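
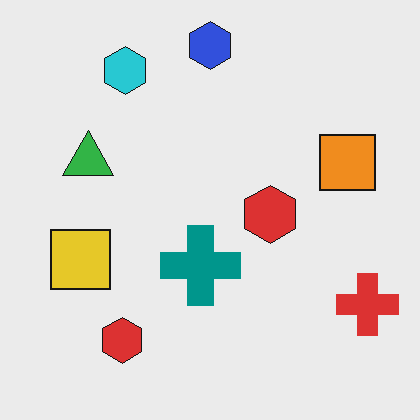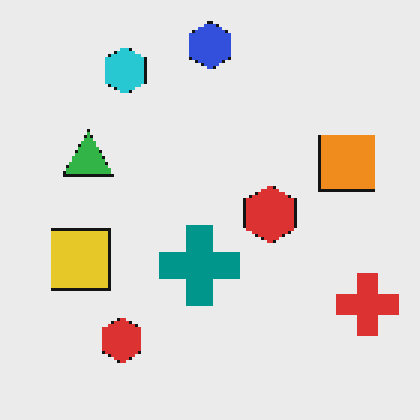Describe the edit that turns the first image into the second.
The second image is the first lightly pixelated (a mild mosaic effect).

Shapes are reduced to large square blocks; fine edges and outlines are lost — a downscale-then-upscale (mosaic) effect.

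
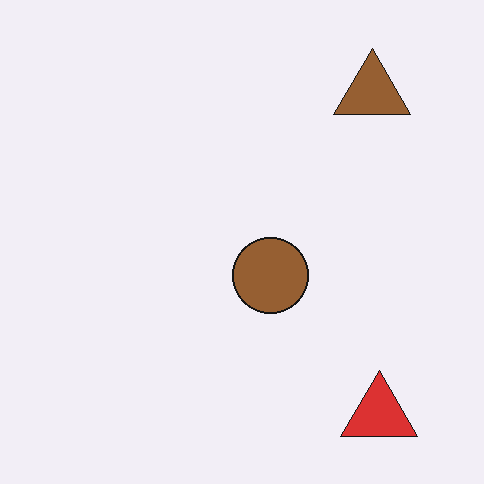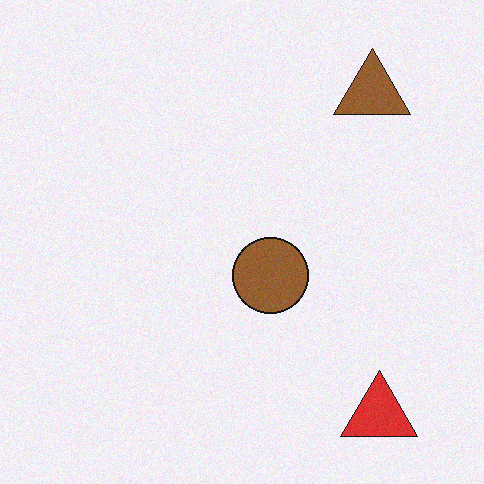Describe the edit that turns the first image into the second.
The second image is the first degraded with light additive noise.

Random speckle covers the whole image, including the flat background.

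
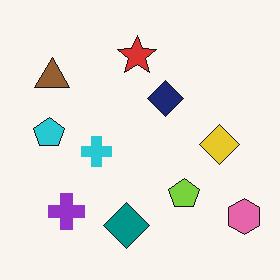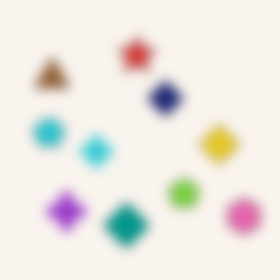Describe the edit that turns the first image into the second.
The image was heavily blurred.

Shape edges and outlines are uniformly softened across the whole image.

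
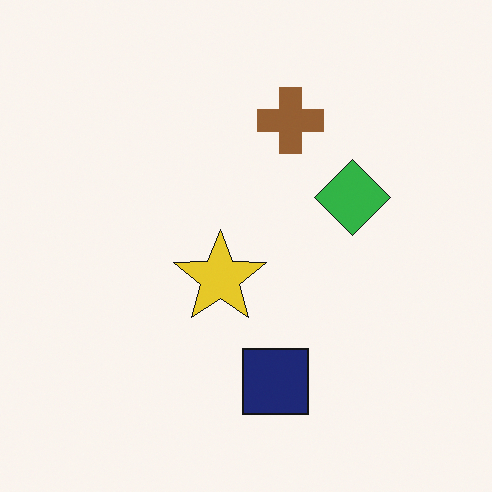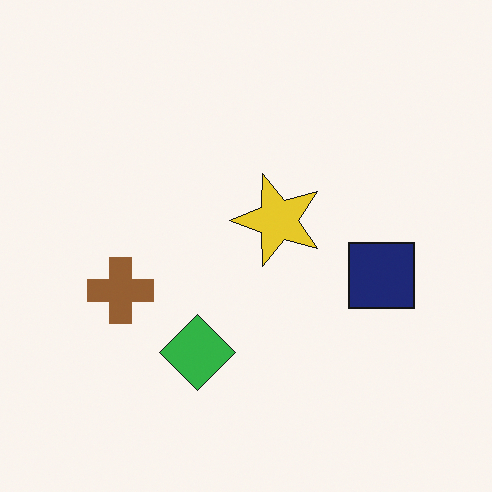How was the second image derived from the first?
It was transposed (reflected across the top-left ↔ bottom-right diagonal).

Shapes have swapped their row and column positions — what was in the top-right is now in the bottom-left — a diagonal reflection.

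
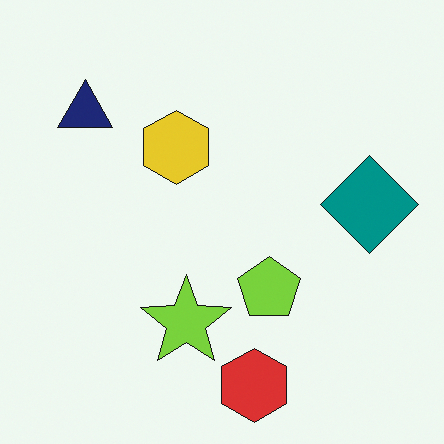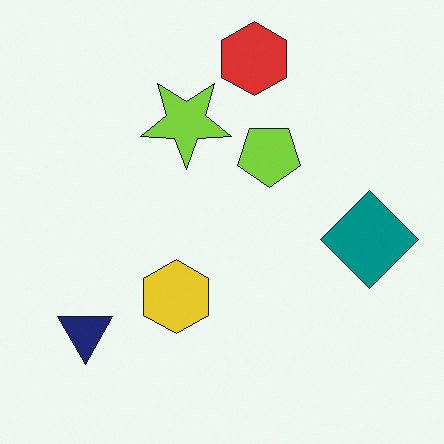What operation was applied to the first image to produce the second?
This is the original image flipped vertically (top ↔ bottom).

The red hexagon is in the bottom of the first image and the top of the second — shapes on opposite sides of the horizontal midline have swapped in a mirror flip.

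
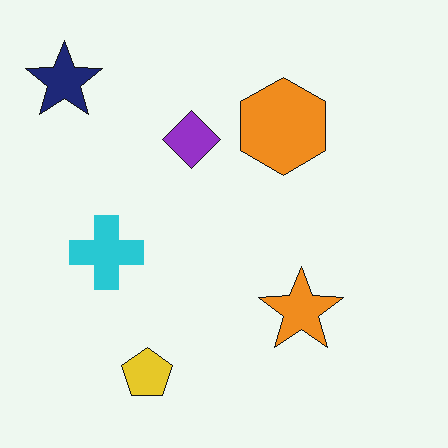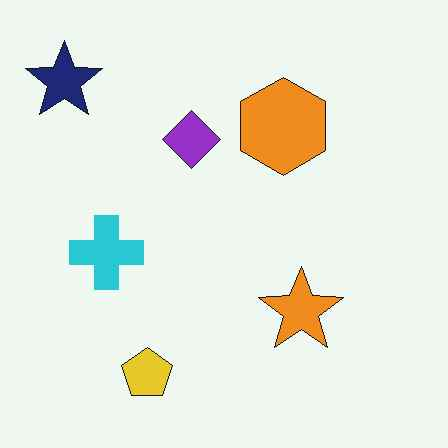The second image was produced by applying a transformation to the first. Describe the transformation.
The transformation is: given moderate JPEG compression.

Blocky 8×8 compression artifacts appear around shape edges and the flat background shows ringing — characteristic JPEG degradation.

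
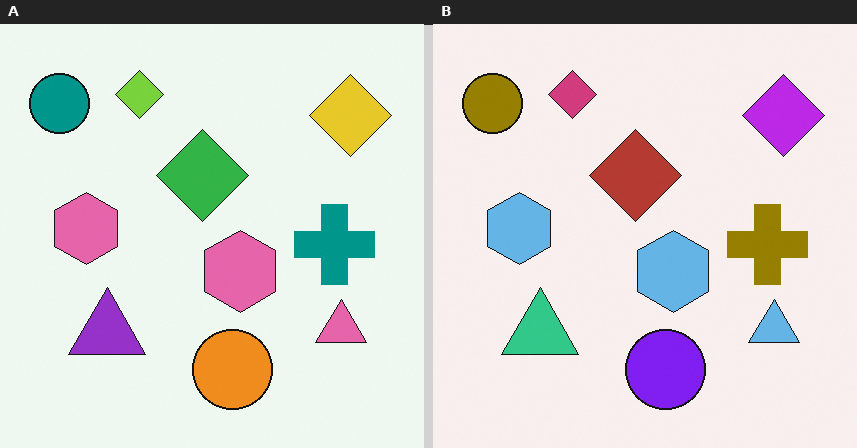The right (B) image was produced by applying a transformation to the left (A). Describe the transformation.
The image was hue-shifted through roughly half the color wheel.

Every shape's color has rotated by the same amount around the hue wheel — a uniform hue shift.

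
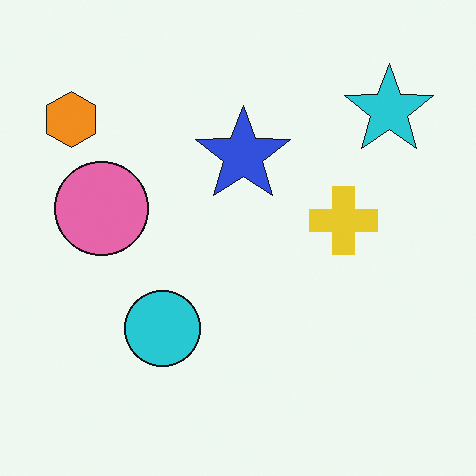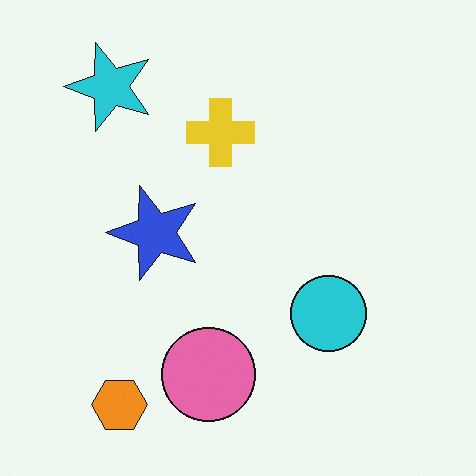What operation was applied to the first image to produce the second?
The image was rotated 90° counter-clockwise.

The orange hexagon sits in the top-left of the first image and the bottom-left of the second — consistent with a whole-image 90° counter-clockwise rotation.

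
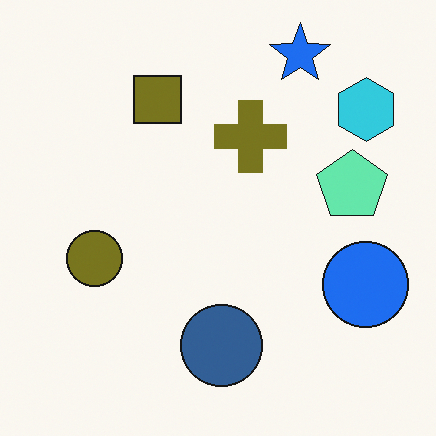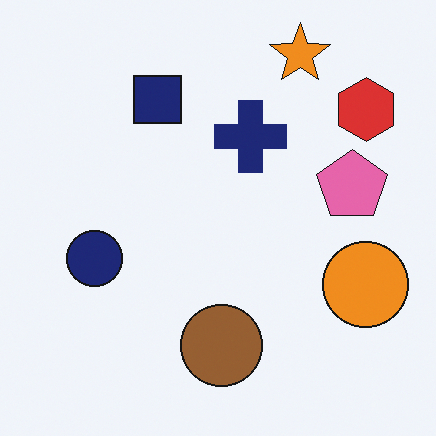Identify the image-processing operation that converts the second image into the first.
The first image is the second hue-shifted through roughly half the color wheel.

Every shape's color has rotated by the same amount around the hue wheel — a uniform hue shift.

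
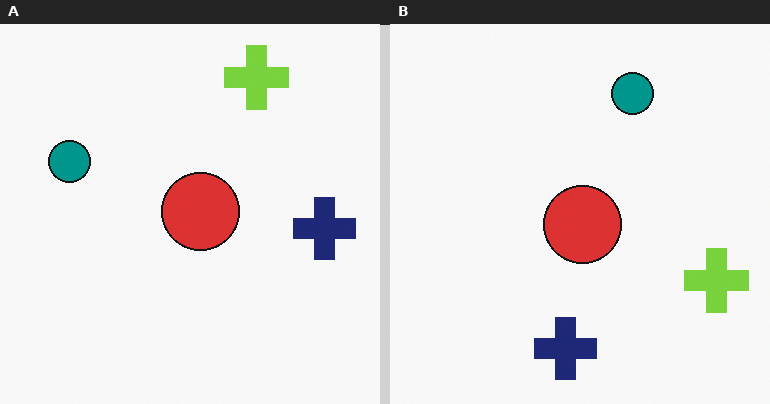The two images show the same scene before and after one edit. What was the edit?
It was rotated 90° clockwise.

The lime cross sits in the top-right of the left (A) image and the bottom-right of the right (B) — consistent with a whole-image 90° clockwise rotation.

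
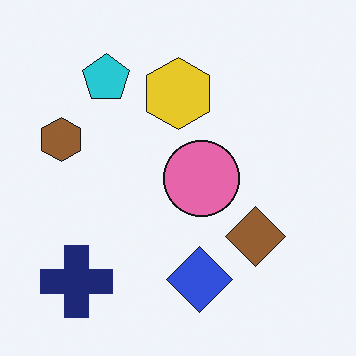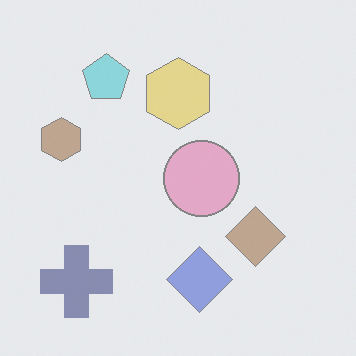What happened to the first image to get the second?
Given much lower contrast.

Tones are pushed toward mid-grey across the whole image — a global contrast change.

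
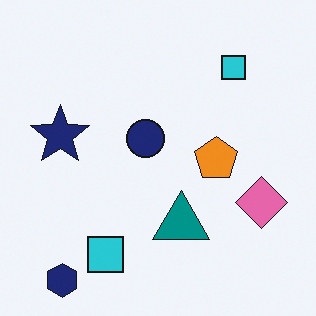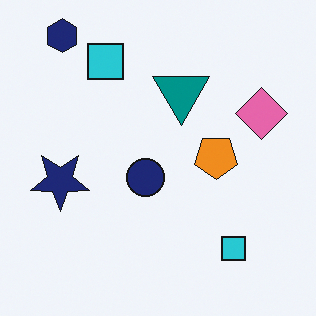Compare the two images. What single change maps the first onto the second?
The image was flipped vertically (top ↔ bottom).

The navy hexagon is in the bottom-left of the first image and the top-left of the second — shapes on opposite sides of the horizontal midline have swapped in a mirror flip.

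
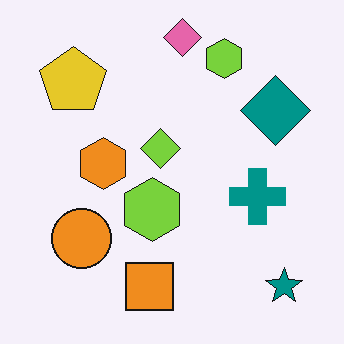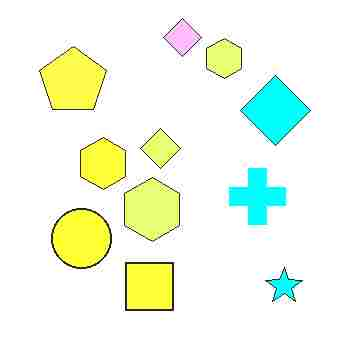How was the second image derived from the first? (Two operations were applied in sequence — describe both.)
Noticeably brightened, then heavily JPEG-compressed with obvious blocking artifacts.

Every pixel — background and shapes alike — is uniformly brightened. Blocky 8×8 compression artifacts appear around shape edges and the flat background shows ringing — characteristic JPEG degradation.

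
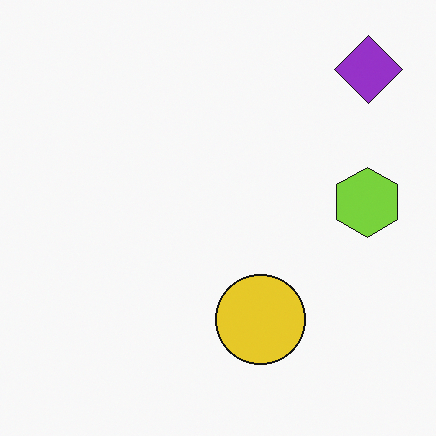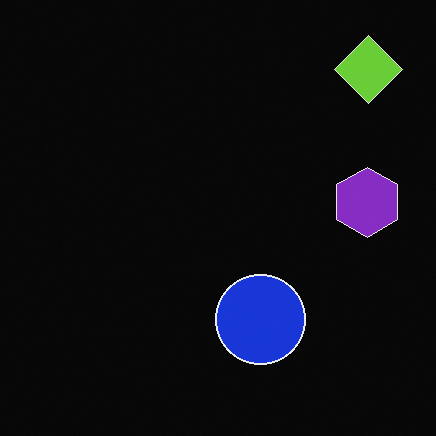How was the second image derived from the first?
This is the original image color-inverted (negative).

The light background has become dark and every shape's color is its complement — a photographic negative.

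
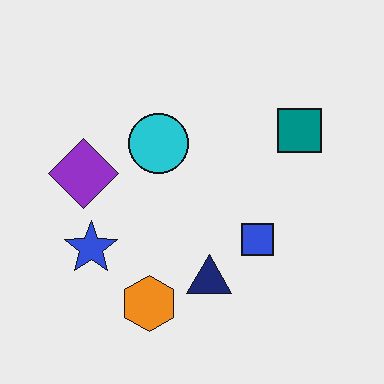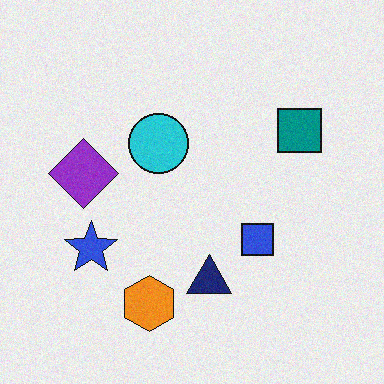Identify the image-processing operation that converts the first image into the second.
The transformation is: degraded with a light layer of grain.

Random speckle covers the whole image, including the flat background.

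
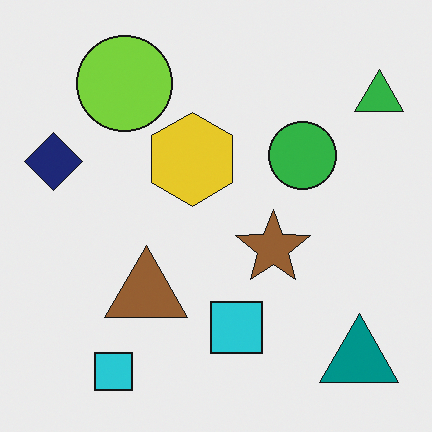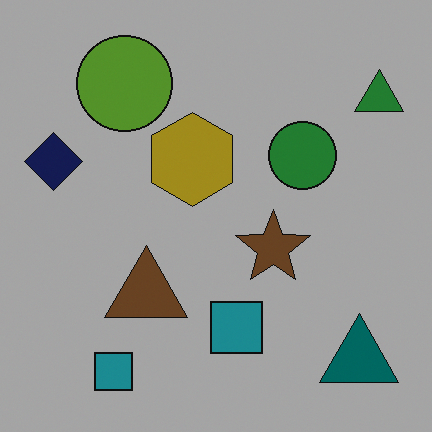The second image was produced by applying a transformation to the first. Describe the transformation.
This is the original image substantially darkened.

Every pixel — background and shapes alike — is uniformly darkened.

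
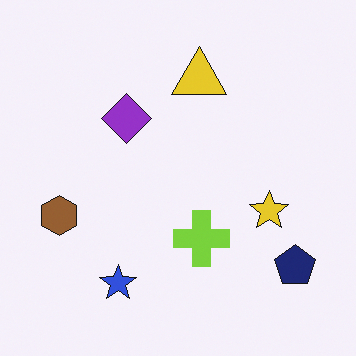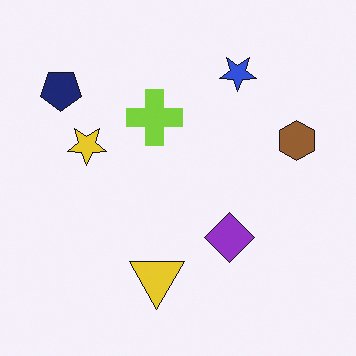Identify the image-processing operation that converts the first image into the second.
This is the original image rotated 180°.

The navy pentagon sits in the bottom-right of the first image and the top-left of the second — consistent with a whole-image 180° rotation.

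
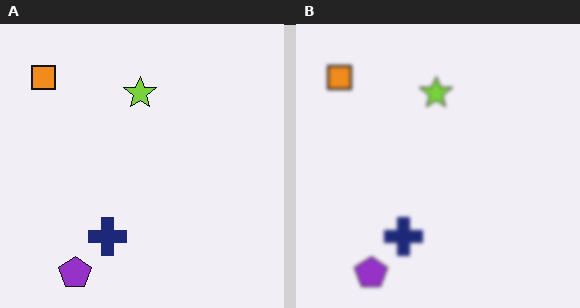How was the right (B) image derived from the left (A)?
This is the original image lightly blurred.

Shape edges and outlines are uniformly softened across the whole image.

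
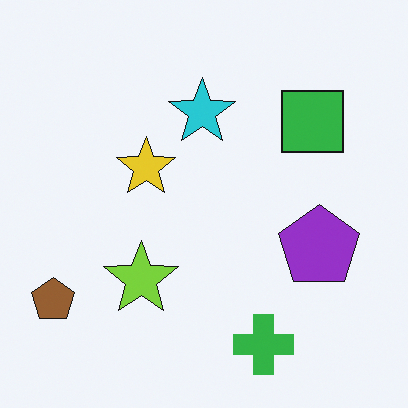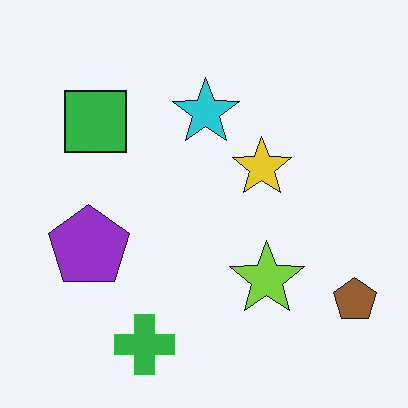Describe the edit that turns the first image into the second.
The transformation is: flipped horizontally (left ↔ right).

The brown pentagon is in the bottom-left of the first image and the bottom-right of the second — shapes on opposite sides of the vertical midline have swapped in a mirror flip.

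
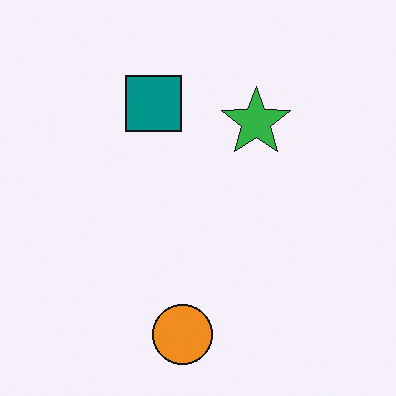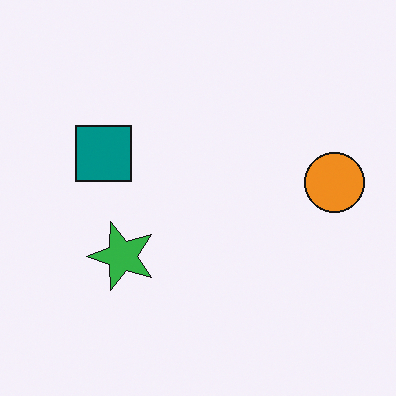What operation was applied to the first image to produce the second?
It was transposed (reflected across the top-left ↔ bottom-right diagonal).

Shapes have swapped their row and column positions — what was in the top-right is now in the bottom-left — a diagonal reflection.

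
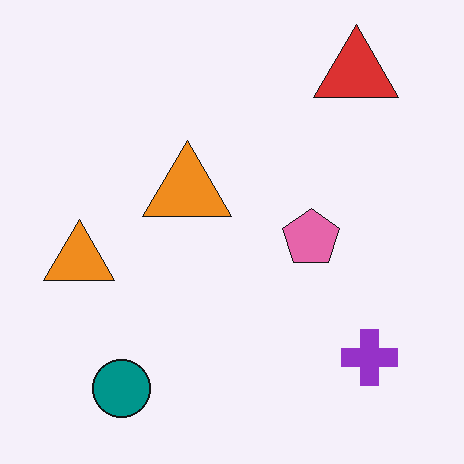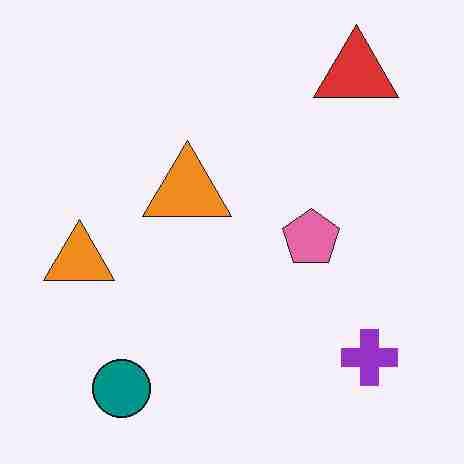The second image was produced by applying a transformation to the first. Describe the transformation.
The transformation is: heavily JPEG-compressed with obvious blocking artifacts.

Blocky 8×8 compression artifacts appear around shape edges and the flat background shows ringing — characteristic JPEG degradation.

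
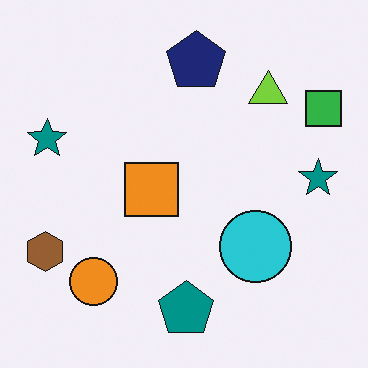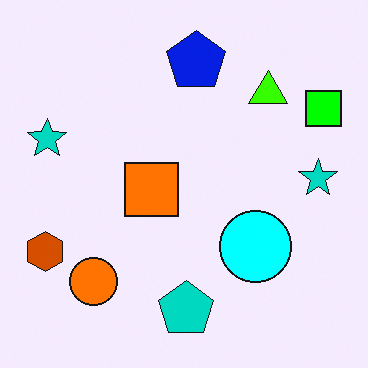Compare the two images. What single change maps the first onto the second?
It was heavily oversaturated.

All colors are more vivid — a global saturation change.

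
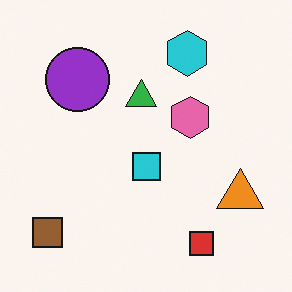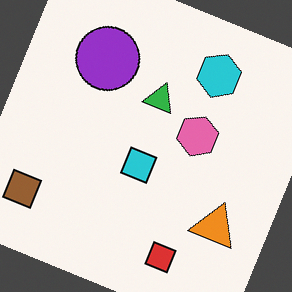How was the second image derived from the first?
This is the original image rotated clockwise by a clearly visible amount.

Every shape is tilted by the same angle and the image corners show triangular fill wedges — a whole-image rotation by a non-right angle.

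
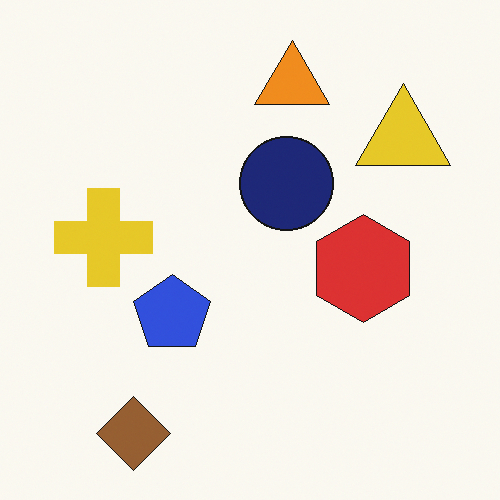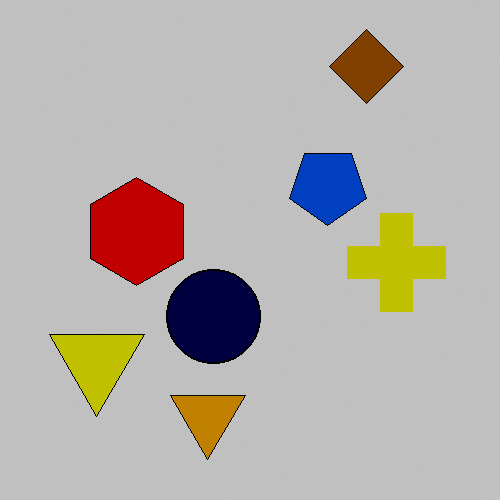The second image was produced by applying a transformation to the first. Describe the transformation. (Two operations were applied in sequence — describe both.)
This is the original image rotated 180°, then heavily posterized to just a handful of flat colors.

The brown diamond sits in the bottom-left of the first image and the top-right of the second — consistent with a whole-image 180° rotation. Each flat color has snapped to a coarser quantized level — most visibly, the near-white background has dropped to a flat grey.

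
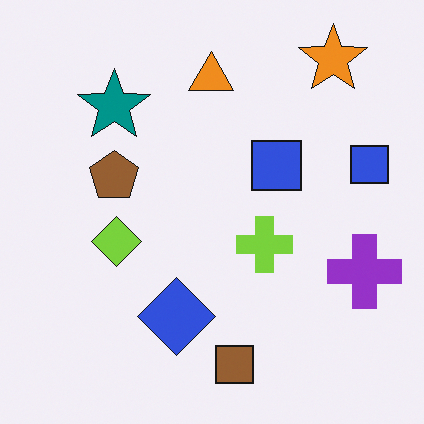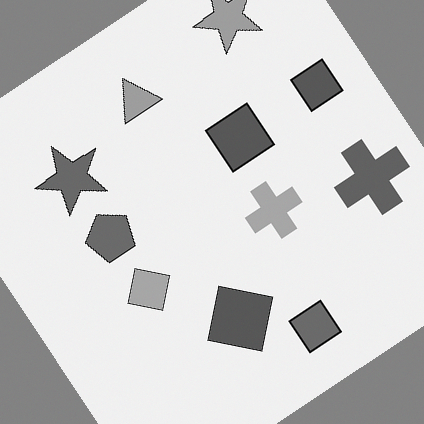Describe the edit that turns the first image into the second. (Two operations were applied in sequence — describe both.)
Converted to grayscale, then rotated counter-clockwise by a large amount — several tens of degrees.

All color is removed — every shape is now a shade of grey. Every shape is tilted by the same angle and the image corners show triangular fill wedges — a whole-image rotation by a non-right angle.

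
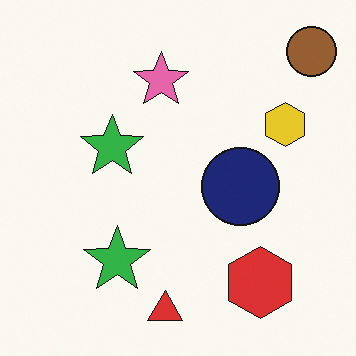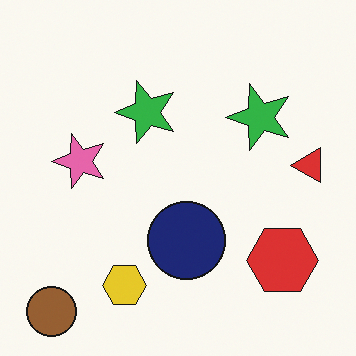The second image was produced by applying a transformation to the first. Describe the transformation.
It was transposed (reflected across the top-left ↔ bottom-right diagonal).

Shapes have swapped their row and column positions — what was in the top-right is now in the bottom-left — a diagonal reflection.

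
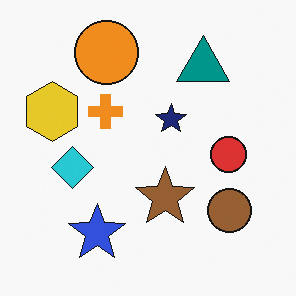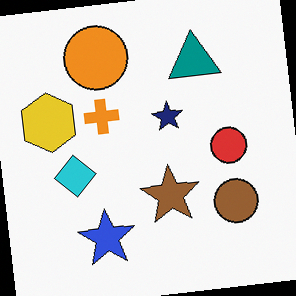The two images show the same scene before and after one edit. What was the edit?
Rotated counter-clockwise by a few degrees.

Every shape is tilted by the same angle and the image corners show triangular fill wedges — a whole-image rotation by a non-right angle.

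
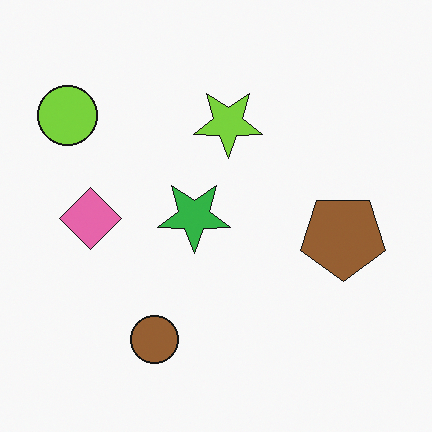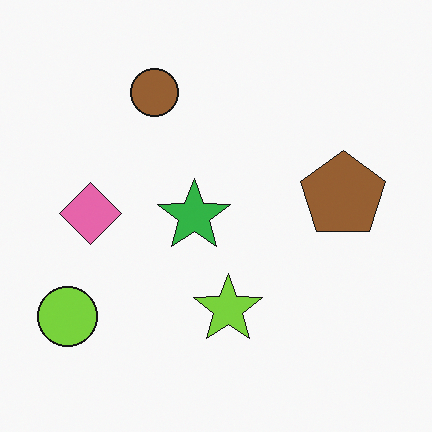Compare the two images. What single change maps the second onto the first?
The image was flipped vertically (top ↔ bottom).

The brown circle is in the top of the second image and the bottom of the first — shapes on opposite sides of the horizontal midline have swapped in a mirror flip.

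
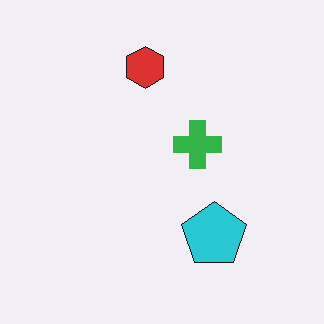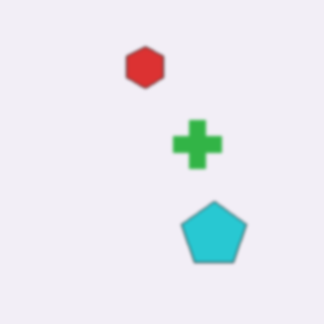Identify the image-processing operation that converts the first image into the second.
The transformation is: given a subtle gaussian blur.

Shape edges and outlines are uniformly softened across the whole image.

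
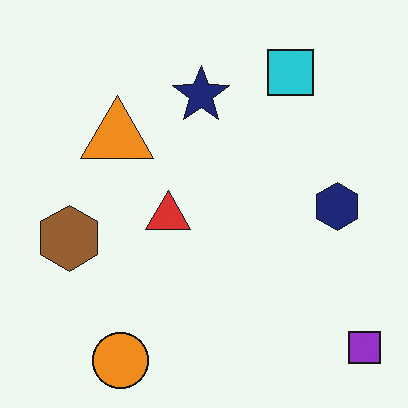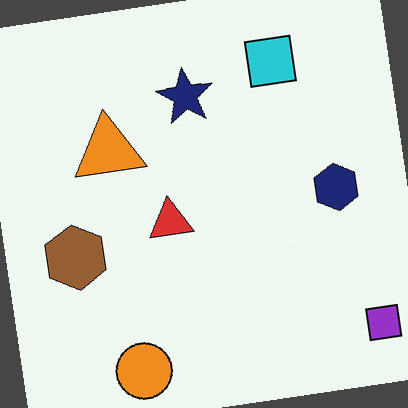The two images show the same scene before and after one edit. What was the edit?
Rotated counter-clockwise by a slight angle.

Every shape is tilted by the same angle and the image corners show triangular fill wedges — a whole-image rotation by a non-right angle.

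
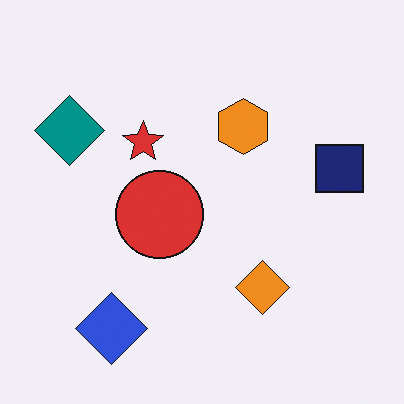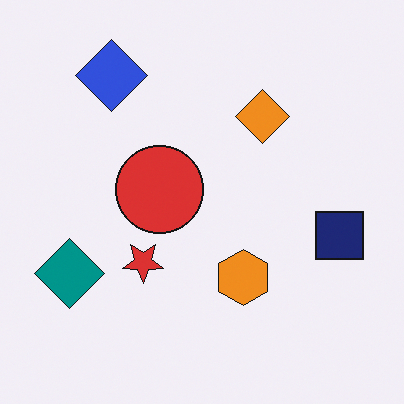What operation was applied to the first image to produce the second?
This is the original image flipped vertically (top ↔ bottom).

The blue diamond is in the bottom-left of the first image and the top-left of the second — shapes on opposite sides of the horizontal midline have swapped in a mirror flip.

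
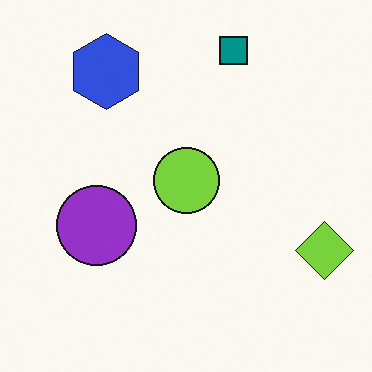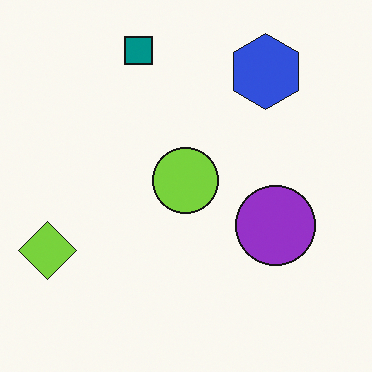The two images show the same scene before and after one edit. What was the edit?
Flipped horizontally (left ↔ right).

The lime diamond is in the bottom-right of the first image and the bottom-left of the second — shapes on opposite sides of the vertical midline have swapped in a mirror flip.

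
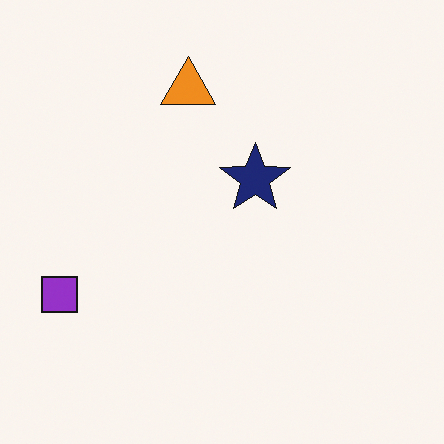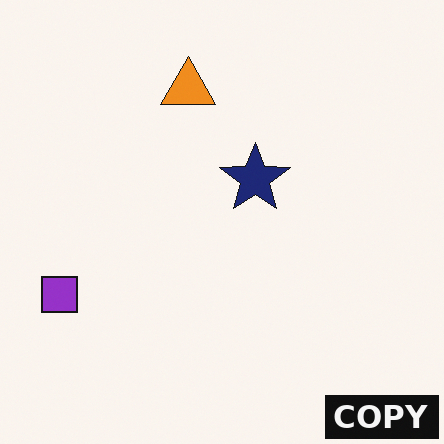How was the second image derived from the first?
This is the original image watermarked with the text "COPY" in the lower-right corner.

A dark label reading "COPY" appears in the lower-right corner.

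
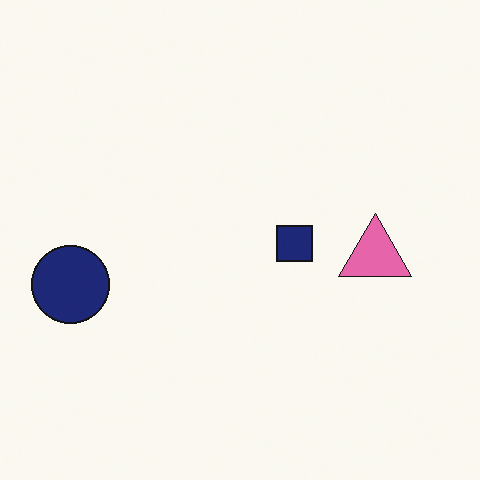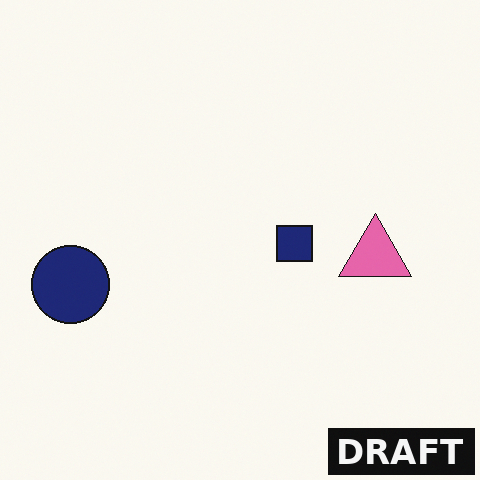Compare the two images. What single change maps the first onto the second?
The transformation is: watermarked with the text "DRAFT" in the lower-right corner.

A dark label reading "DRAFT" appears in the lower-right corner.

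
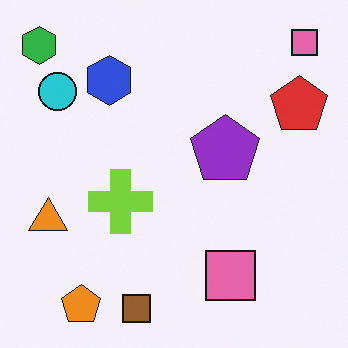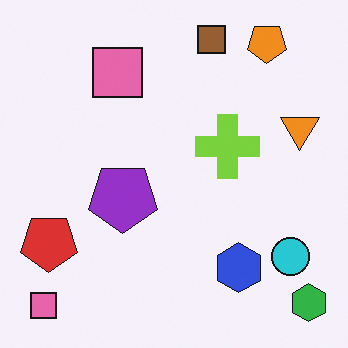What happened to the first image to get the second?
Rotated 180°.

The green hexagon sits in the top-left of the first image and the bottom-right of the second — consistent with a whole-image 180° rotation.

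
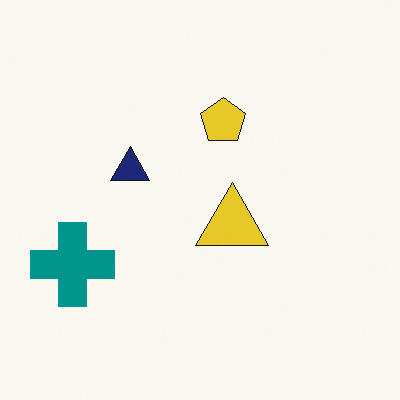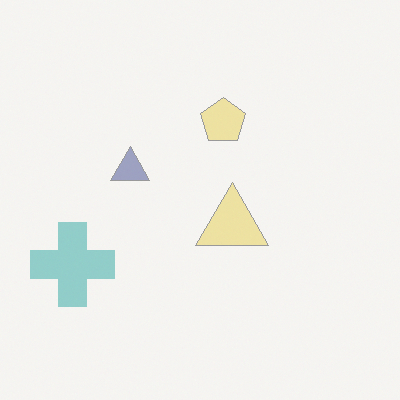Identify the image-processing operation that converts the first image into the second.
This is the original image washed out (contrast reduced).

Tones are pushed toward mid-grey across the whole image — a global contrast change.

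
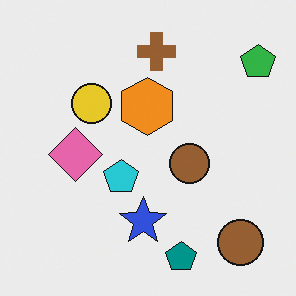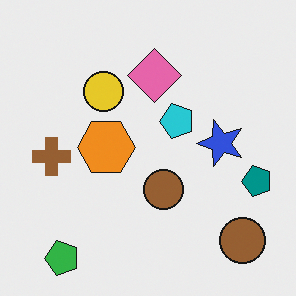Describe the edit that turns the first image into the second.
The transformation is: transposed (reflected across the top-left ↔ bottom-right diagonal).

Shapes have swapped their row and column positions — what was in the top-right is now in the bottom-left — a diagonal reflection.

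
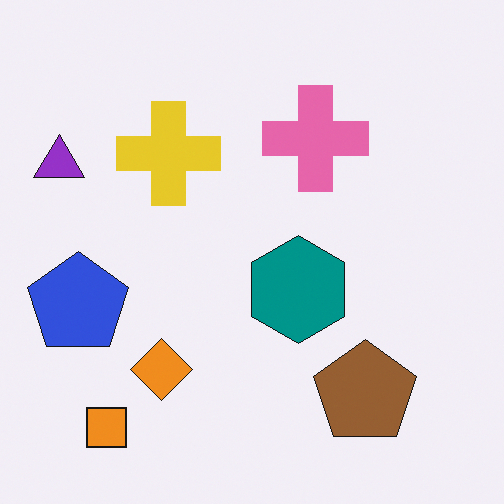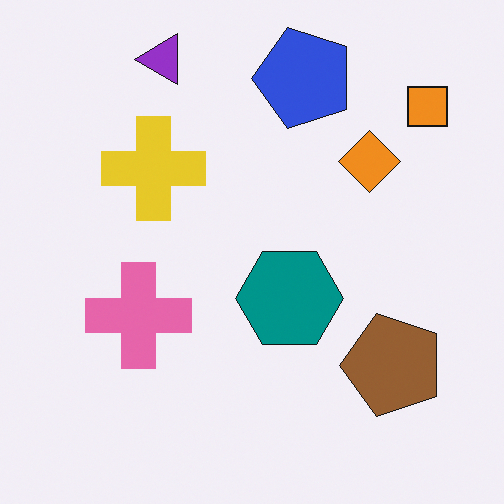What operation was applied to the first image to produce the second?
The image was transposed (reflected across the top-left ↔ bottom-right diagonal).

Shapes have swapped their row and column positions — what was in the top-right is now in the bottom-left — a diagonal reflection.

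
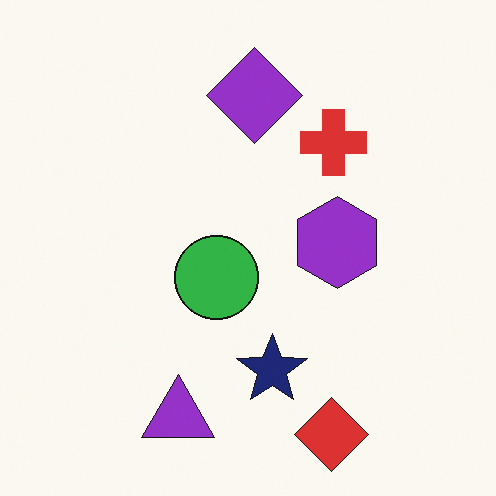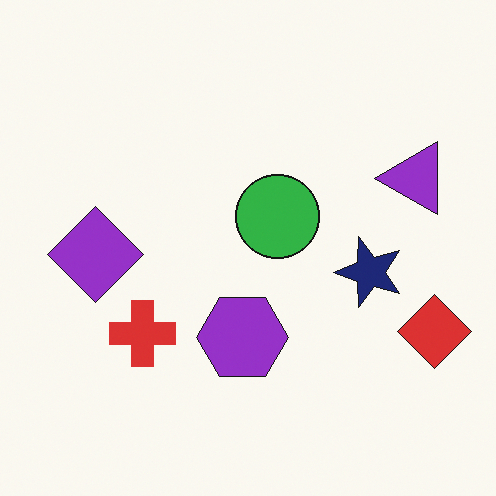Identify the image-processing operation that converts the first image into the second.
The second image is the first transposed (reflected across the top-left ↔ bottom-right diagonal).

Shapes have swapped their row and column positions — what was in the top-right is now in the bottom-left — a diagonal reflection.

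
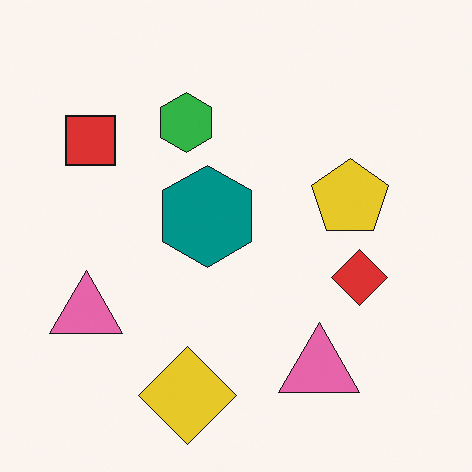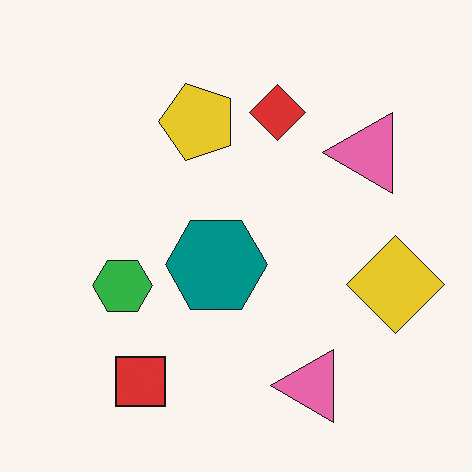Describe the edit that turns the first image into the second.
Rotated 90° counter-clockwise.

The red square sits in the top-left of the first image and the bottom-left of the second — consistent with a whole-image 90° counter-clockwise rotation.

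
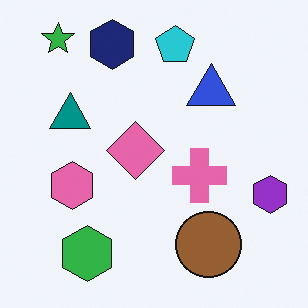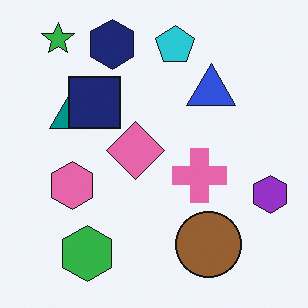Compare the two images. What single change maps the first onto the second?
This is the original image overlaid with an additional navy square.

A navy square appears in the second image that is absent from the first.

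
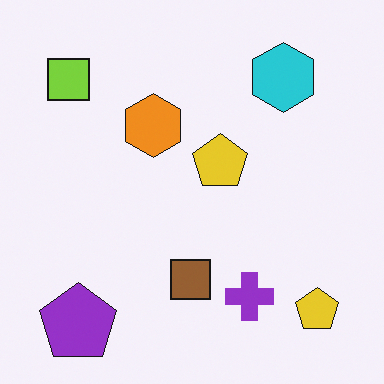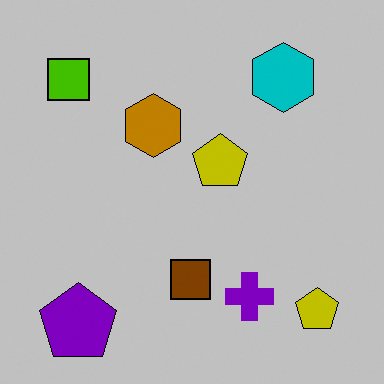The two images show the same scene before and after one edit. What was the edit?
It was aggressively posterized.

Each flat color has snapped to a coarser quantized level — most visibly, the near-white background has dropped to a flat grey.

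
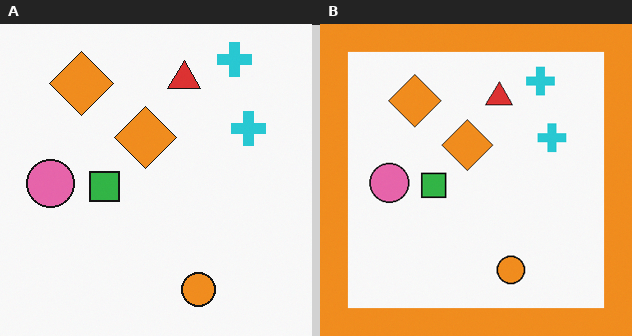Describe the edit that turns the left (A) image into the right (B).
The right (B) image is the left (A) framed with a orange border.

A solid orange frame runs around the edge of the right (B) image, with the content slightly shrunk inside it.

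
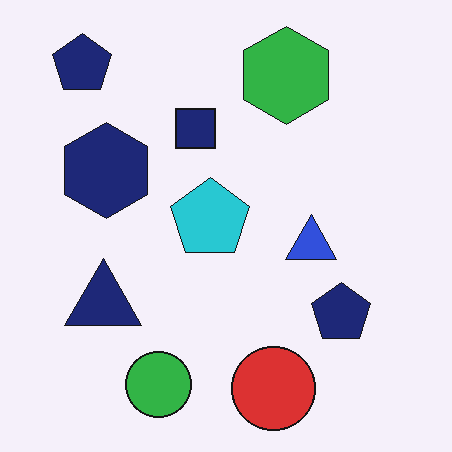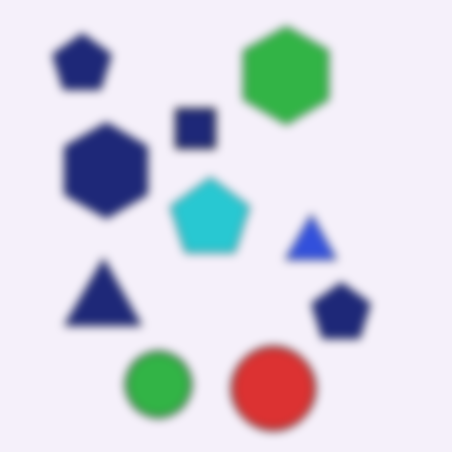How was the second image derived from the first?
Moderately blurred.

Shape edges and outlines are uniformly softened across the whole image.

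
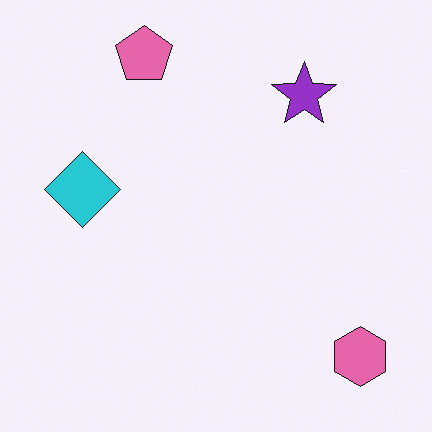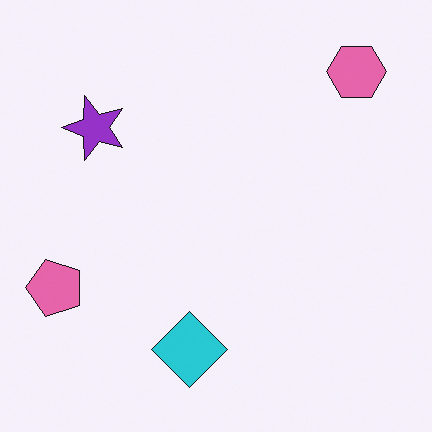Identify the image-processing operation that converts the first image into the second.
The transformation is: rotated 90° counter-clockwise.

The pink hexagon sits in the bottom-right of the first image and the top-right of the second — consistent with a whole-image 90° counter-clockwise rotation.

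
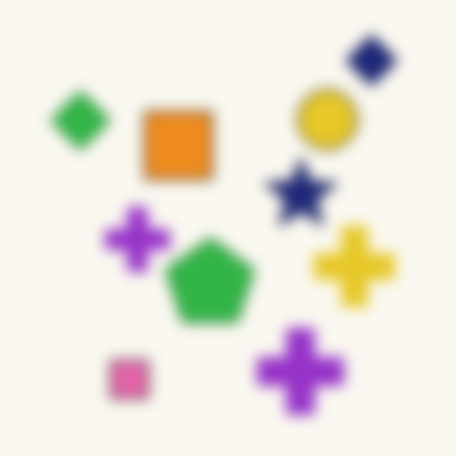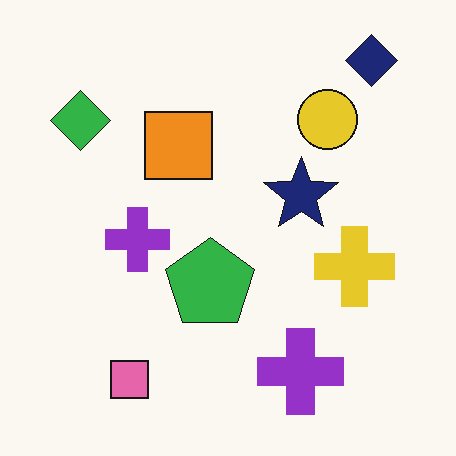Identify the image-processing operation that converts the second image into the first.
The image was strongly gaussian-blurred.

Shape edges and outlines are uniformly softened across the whole image.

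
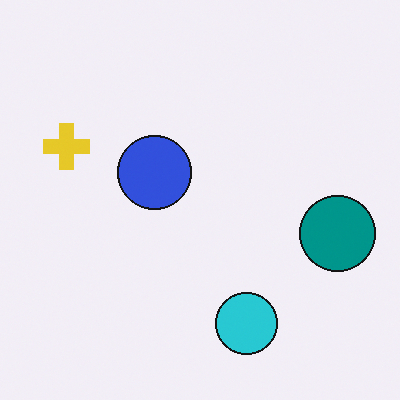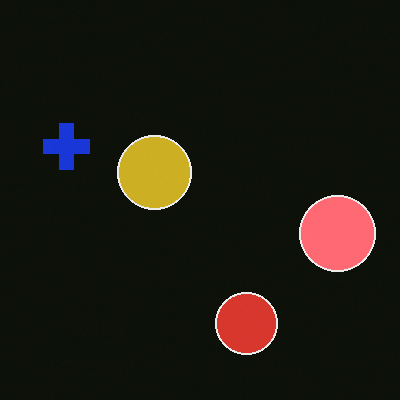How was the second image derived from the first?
Color-inverted (negative).

The light background has become dark and every shape's color is its complement — a photographic negative.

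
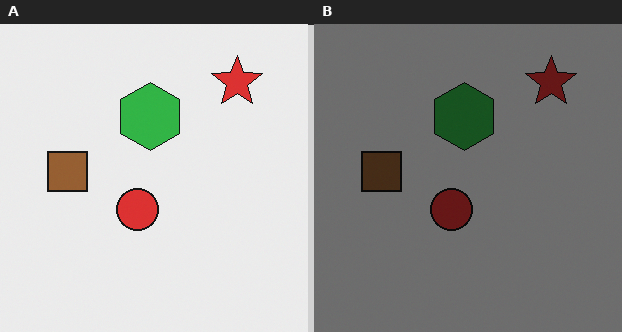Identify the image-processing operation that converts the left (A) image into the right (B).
Darkened a lot.

Every pixel — background and shapes alike — is uniformly darkened.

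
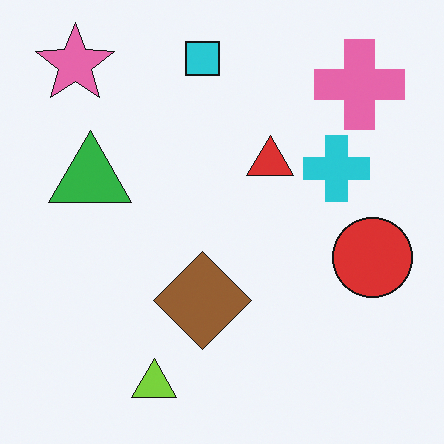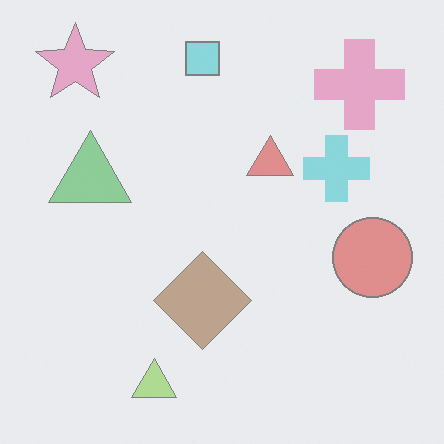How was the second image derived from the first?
Given much lower contrast.

Tones are pushed toward mid-grey across the whole image — a global contrast change.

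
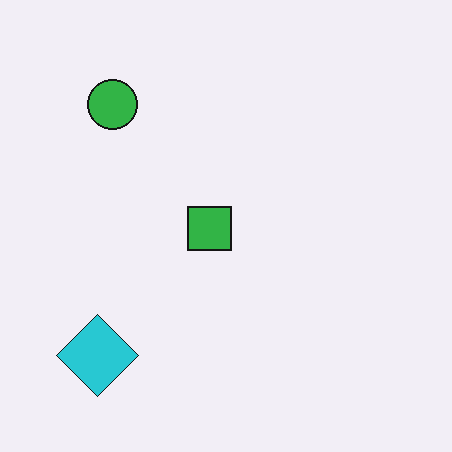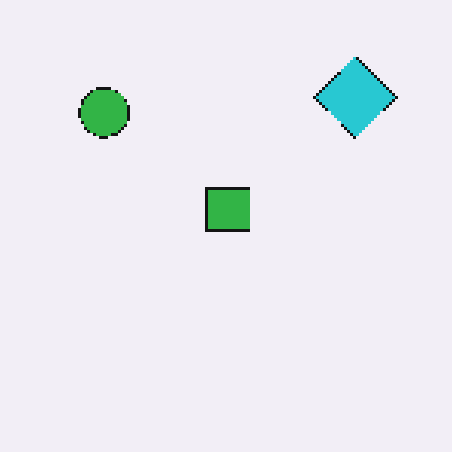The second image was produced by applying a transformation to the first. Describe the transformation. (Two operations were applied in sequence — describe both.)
The second image is the first transposed (reflected across the top-left ↔ bottom-right diagonal), then mildly pixelated.

Shapes have swapped their row and column positions — what was in the top-right is now in the bottom-left — a diagonal reflection. Shapes are reduced to large square blocks; fine edges and outlines are lost — a downscale-then-upscale (mosaic) effect.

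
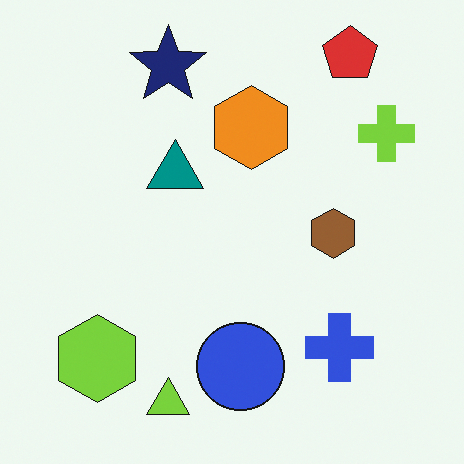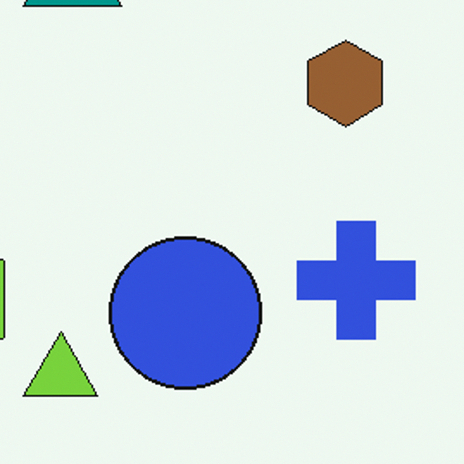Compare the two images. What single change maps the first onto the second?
The second image is the first cropped to a noticeably smaller region and rescaled.

The visible shapes are larger and the field of view is narrower; shapes near the original edges may be partly or wholly outside the frame — a crop-and-rescale.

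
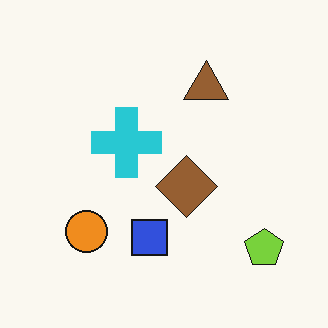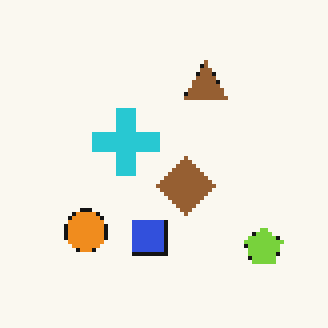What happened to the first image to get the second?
The image was lightly pixelated (a mild mosaic effect).

Shapes are reduced to large square blocks; fine edges and outlines are lost — a downscale-then-upscale (mosaic) effect.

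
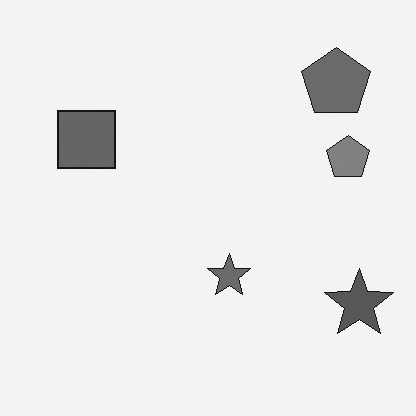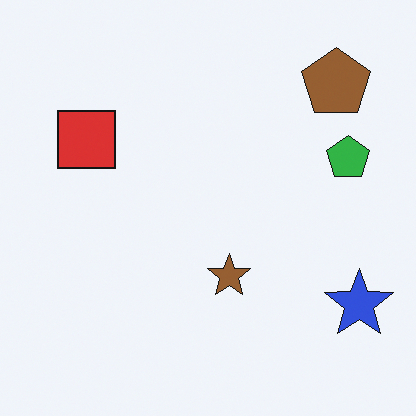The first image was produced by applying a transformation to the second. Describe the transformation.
This is the original image converted to grayscale.

All color is removed — every shape is now a shade of grey.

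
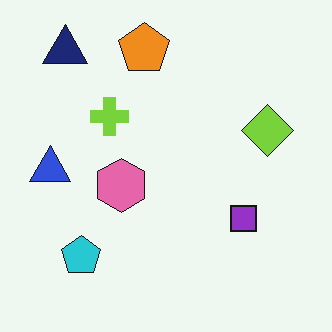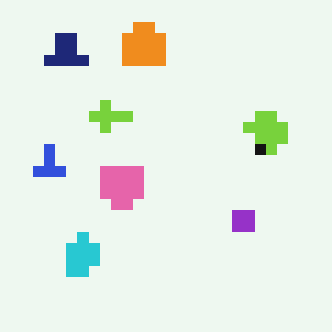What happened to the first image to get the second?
Coarsely pixelated.

Shapes are reduced to large square blocks; fine edges and outlines are lost — a downscale-then-upscale (mosaic) effect.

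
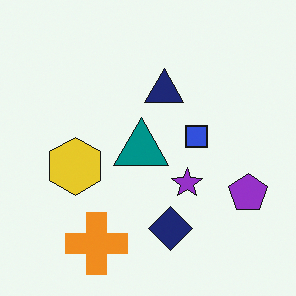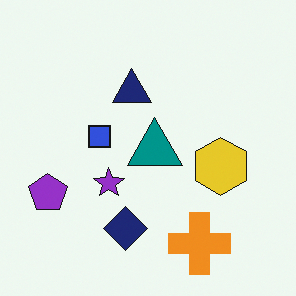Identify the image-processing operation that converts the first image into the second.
The second image is the first flipped horizontally (left ↔ right).

The purple pentagon is in the right of the first image and the left of the second — shapes on opposite sides of the vertical midline have swapped in a mirror flip.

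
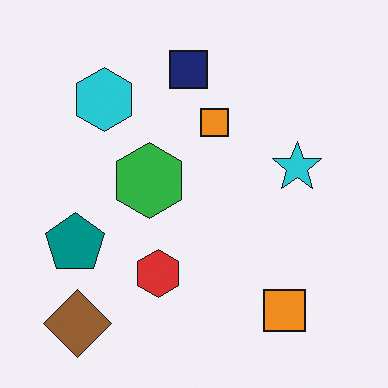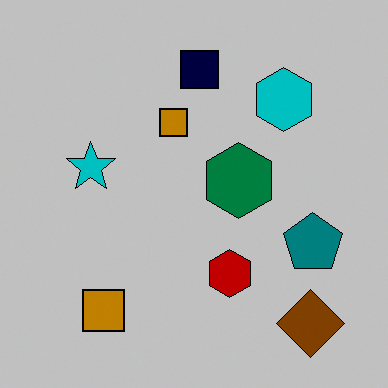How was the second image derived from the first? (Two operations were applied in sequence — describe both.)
It was aggressively posterized, then flipped horizontally (left ↔ right).

Each flat color has snapped to a coarser quantized level — most visibly, the near-white background has dropped to a flat grey. The teal pentagon is in the left of the first image and the right of the second — shapes on opposite sides of the vertical midline have swapped in a mirror flip.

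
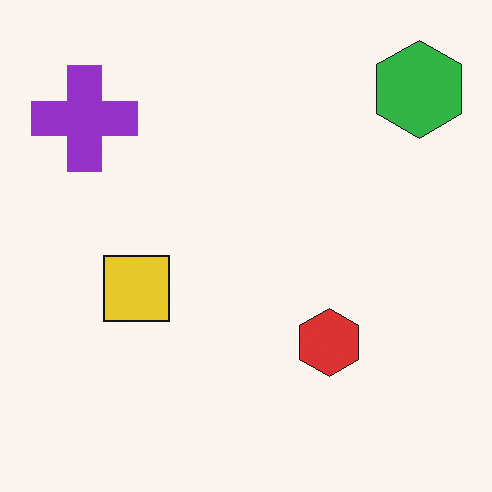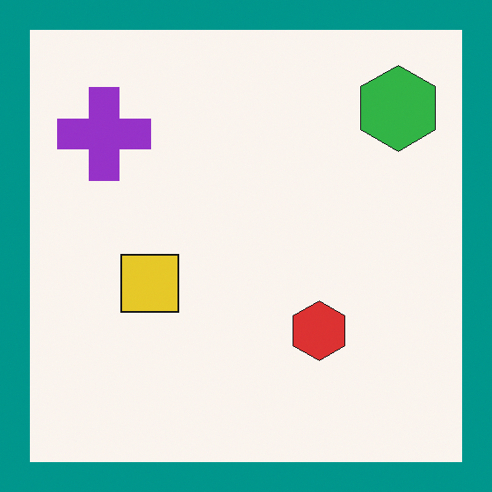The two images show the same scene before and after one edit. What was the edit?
The second image is the first framed with a teal border.

A solid teal frame runs around the edge of the second image, with the content slightly shrunk inside it.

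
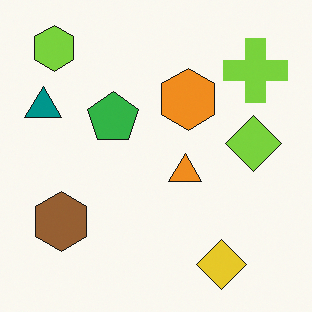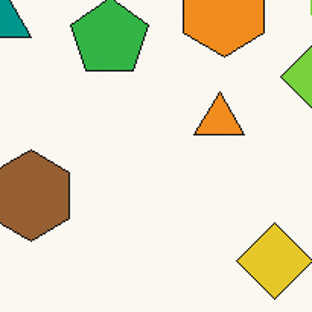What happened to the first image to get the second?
This is the original image cropped slightly and scaled back up.

The visible shapes are larger and the field of view is narrower; shapes near the original edges may be partly or wholly outside the frame — a crop-and-rescale.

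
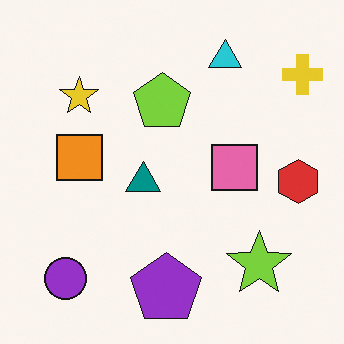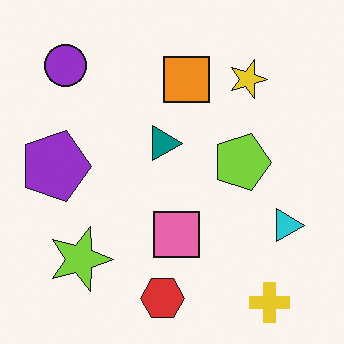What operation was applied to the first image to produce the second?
The transformation is: rotated 90° clockwise.

The yellow cross sits in the top-right of the first image and the bottom-right of the second — consistent with a whole-image 90° clockwise rotation.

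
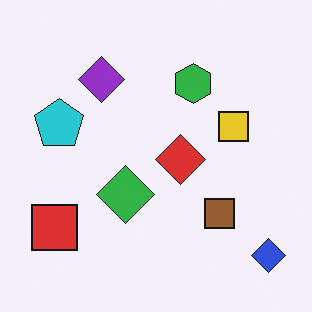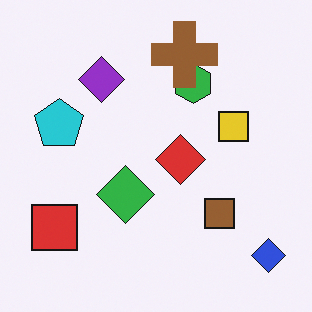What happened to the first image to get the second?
Overlaid with an additional brown cross.

A brown cross appears in the second image that is absent from the first.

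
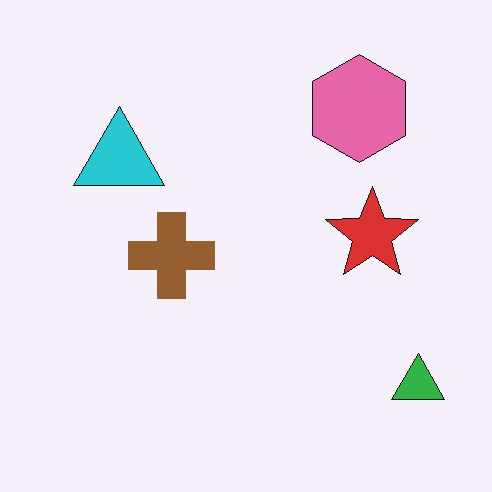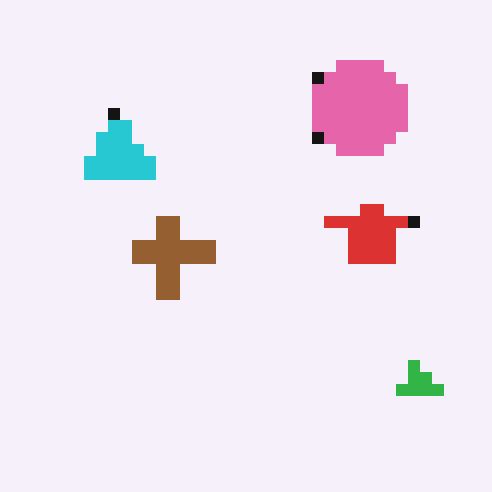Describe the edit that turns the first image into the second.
The image was heavily pixelated into large blocks.

Shapes are reduced to large square blocks; fine edges and outlines are lost — a downscale-then-upscale (mosaic) effect.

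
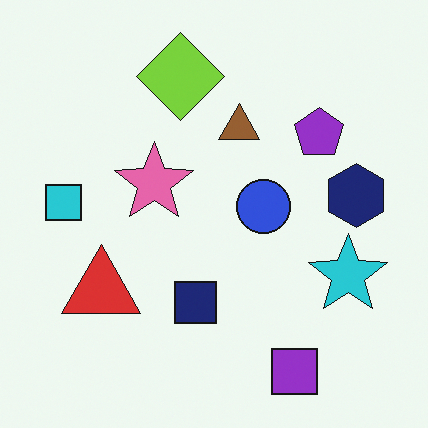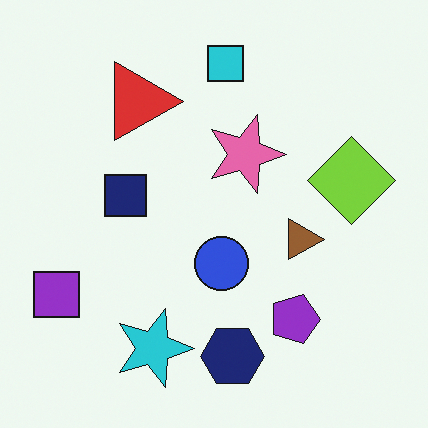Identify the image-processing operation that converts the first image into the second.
Rotated 90° clockwise.

The purple square sits in the bottom-right of the first image and the bottom-left of the second — consistent with a whole-image 90° clockwise rotation.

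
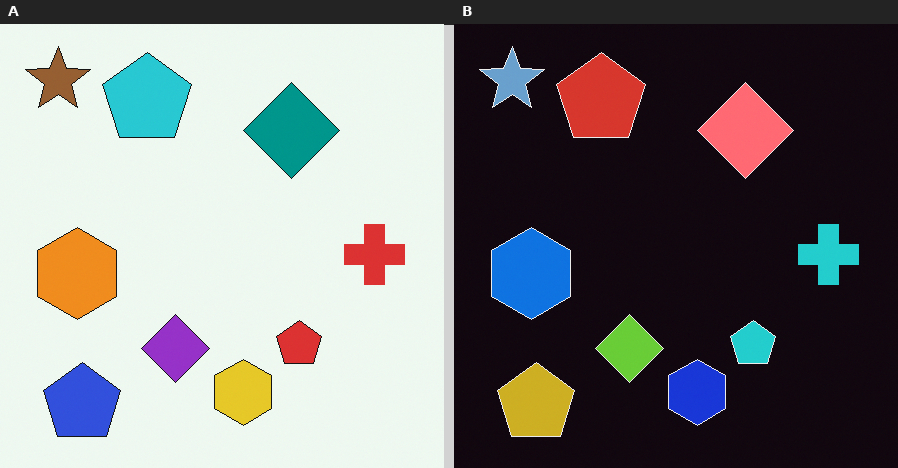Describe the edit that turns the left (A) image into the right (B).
It was color-inverted (negative).

The light background has become dark and every shape's color is its complement — a photographic negative.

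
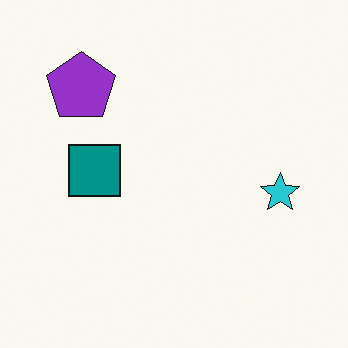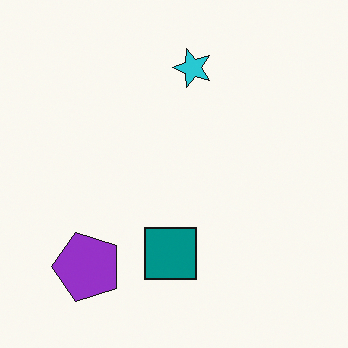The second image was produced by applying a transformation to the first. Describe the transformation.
It was rotated 90° counter-clockwise.

The purple pentagon sits in the top-left of the first image and the bottom-left of the second — consistent with a whole-image 90° counter-clockwise rotation.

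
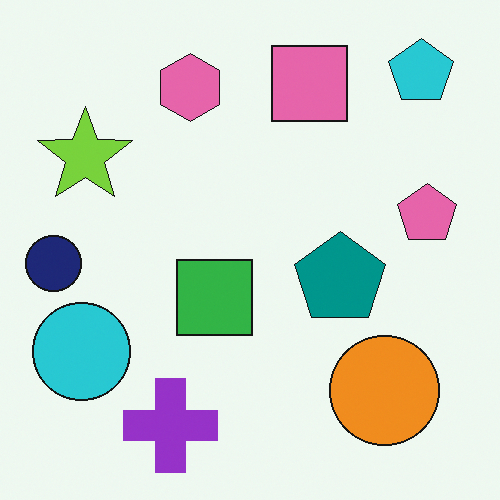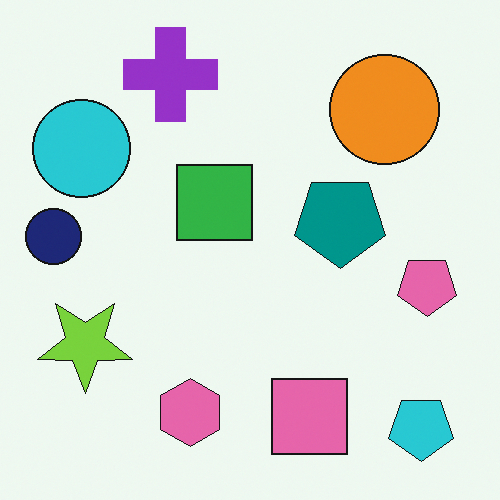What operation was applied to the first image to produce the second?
Flipped vertically (top ↔ bottom).

The cyan pentagon is in the top-right of the first image and the bottom-right of the second — shapes on opposite sides of the horizontal midline have swapped in a mirror flip.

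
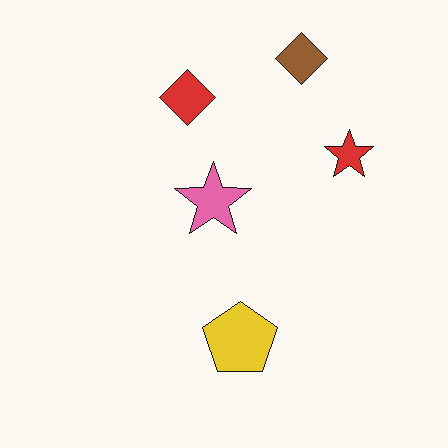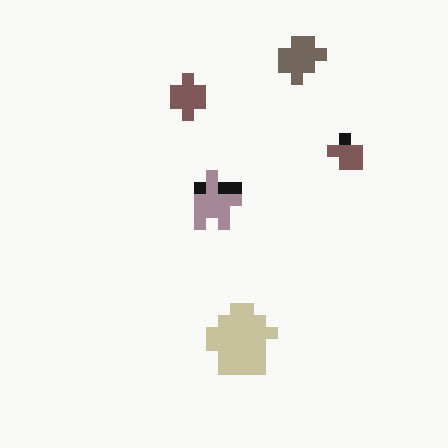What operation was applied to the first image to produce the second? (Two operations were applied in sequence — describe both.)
Heavily desaturated, then heavily pixelated into large blocks.

All colors are more muted and greyish — a global saturation change. Shapes are reduced to large square blocks; fine edges and outlines are lost — a downscale-then-upscale (mosaic) effect.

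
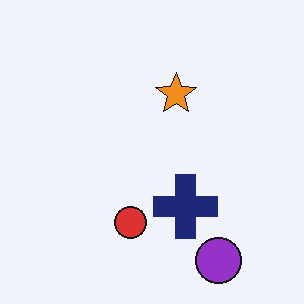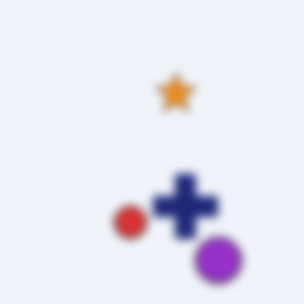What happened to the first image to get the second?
It was moderately blurred.

Shape edges and outlines are uniformly softened across the whole image.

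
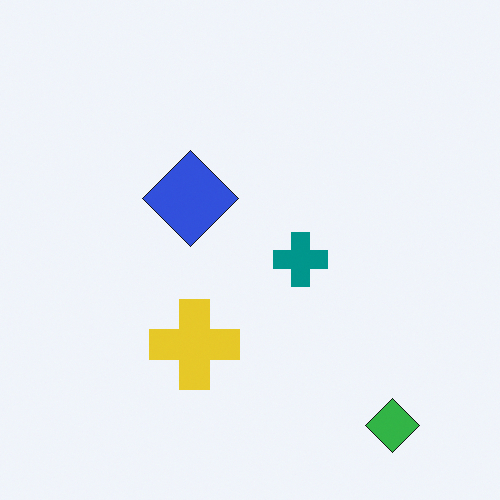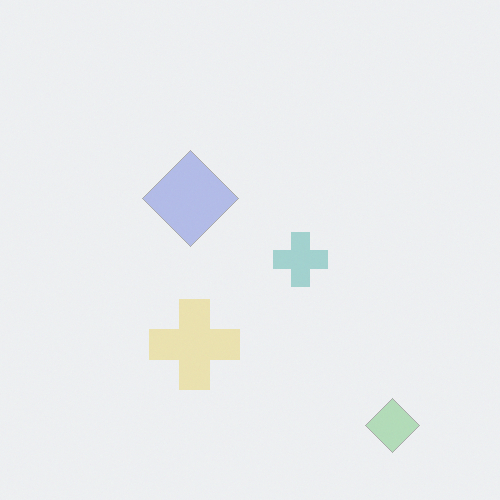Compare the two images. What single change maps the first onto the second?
This is the original image washed out (contrast reduced).

Tones are pushed toward mid-grey across the whole image — a global contrast change.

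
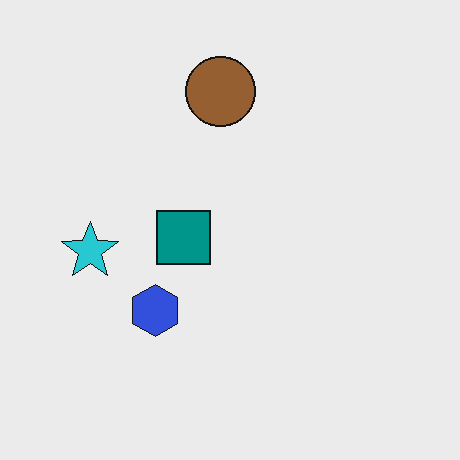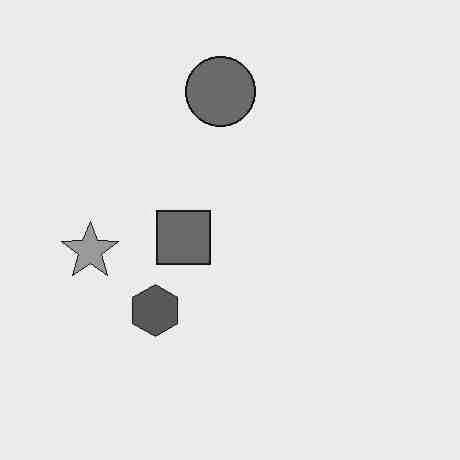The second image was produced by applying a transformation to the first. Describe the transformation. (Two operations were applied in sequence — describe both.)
This is the original image heavily JPEG-compressed with obvious blocking artifacts, then converted to grayscale.

Blocky 8×8 compression artifacts appear around shape edges and the flat background shows ringing — characteristic JPEG degradation. All color is removed — every shape is now a shade of grey.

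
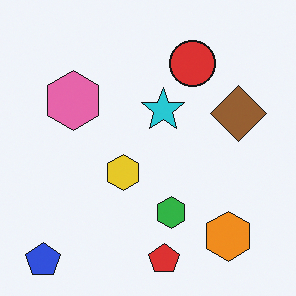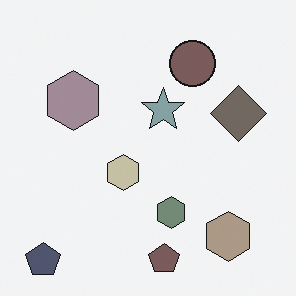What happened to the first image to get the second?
The image was made much more muted (saturation change).

All colors are more muted and greyish — a global saturation change.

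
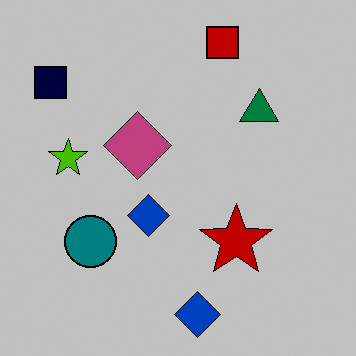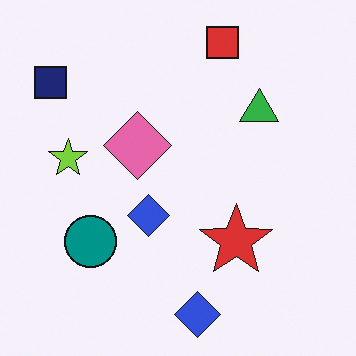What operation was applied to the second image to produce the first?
The transformation is: aggressively posterized.

Each flat color has snapped to a coarser quantized level — most visibly, the near-white background has dropped to a flat grey.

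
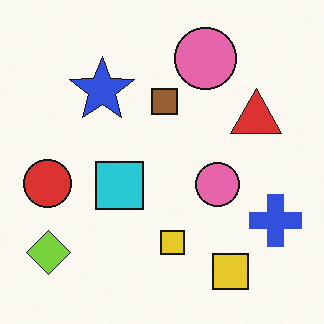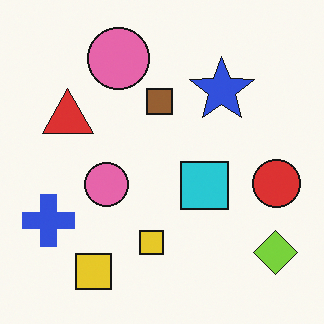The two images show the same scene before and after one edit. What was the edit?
The image was flipped horizontally (left ↔ right).

The red circle is in the left of the first image and the right of the second — shapes on opposite sides of the vertical midline have swapped in a mirror flip.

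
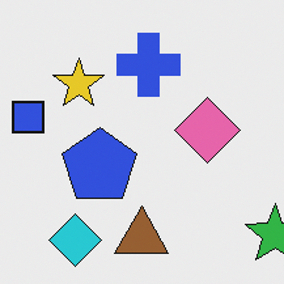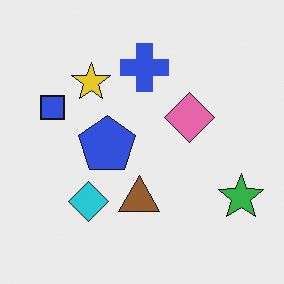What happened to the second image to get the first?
The first image is the second cropped to a modestly smaller region and rescaled.

The visible shapes are larger and the field of view is narrower; shapes near the original edges may be partly or wholly outside the frame — a crop-and-rescale.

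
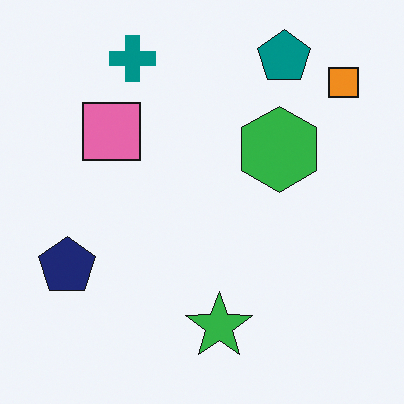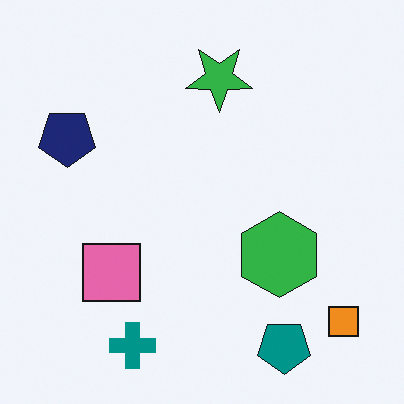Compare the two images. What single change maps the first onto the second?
This is the original image flipped vertically (top ↔ bottom).

The teal pentagon is in the top-right of the first image and the bottom-right of the second — shapes on opposite sides of the horizontal midline have swapped in a mirror flip.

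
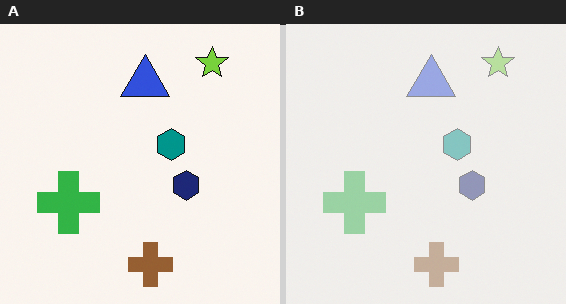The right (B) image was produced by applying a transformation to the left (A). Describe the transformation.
The transformation is: washed out (contrast reduced).

Tones are pushed toward mid-grey across the whole image — a global contrast change.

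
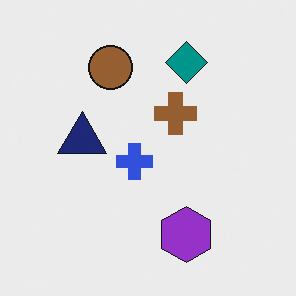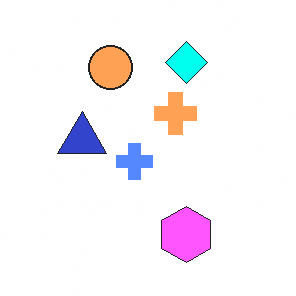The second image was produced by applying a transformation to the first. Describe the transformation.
The second image is the first brightened a lot.

Every pixel — background and shapes alike — is uniformly brightened.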